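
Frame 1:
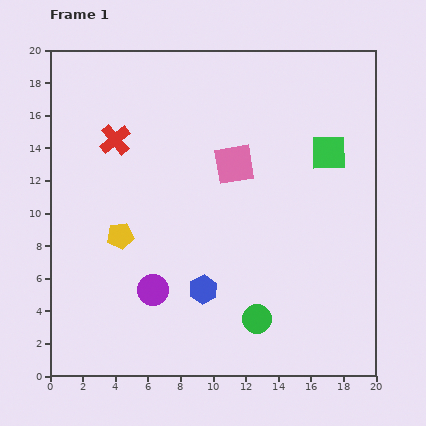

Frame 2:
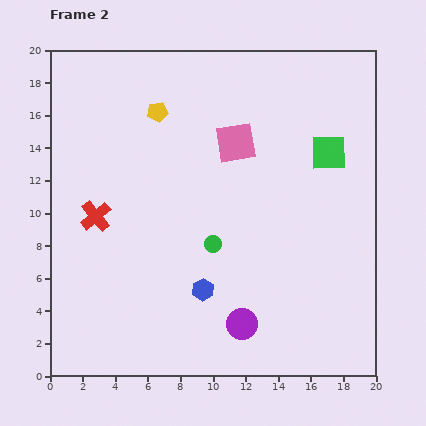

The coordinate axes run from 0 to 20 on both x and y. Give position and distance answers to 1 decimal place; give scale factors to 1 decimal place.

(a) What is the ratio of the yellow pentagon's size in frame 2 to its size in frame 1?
0.8×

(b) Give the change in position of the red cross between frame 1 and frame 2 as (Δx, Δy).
(-1.2, -4.7)

The red cross was at (4.0, 14.5) in frame 1 and (2.8, 9.8) in frame 2.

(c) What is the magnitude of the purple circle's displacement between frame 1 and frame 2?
5.9

The purple circle moved from (6.3, 5.3) to (11.8, 3.2), a distance of √(5.5² + 2.1²) ≈ 5.9.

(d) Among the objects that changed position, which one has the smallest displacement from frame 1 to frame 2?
the pink square

(moved 1.3)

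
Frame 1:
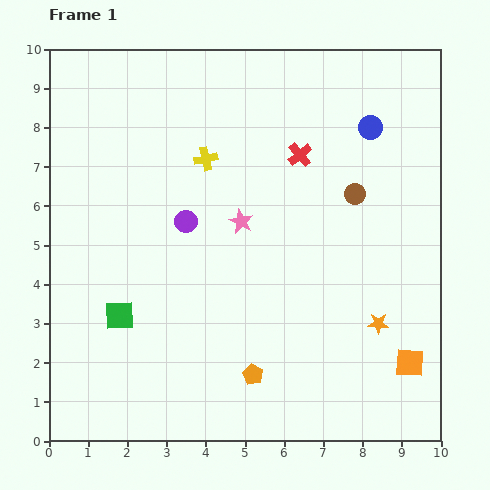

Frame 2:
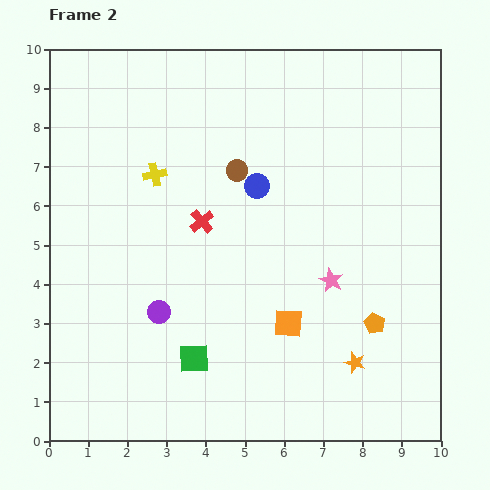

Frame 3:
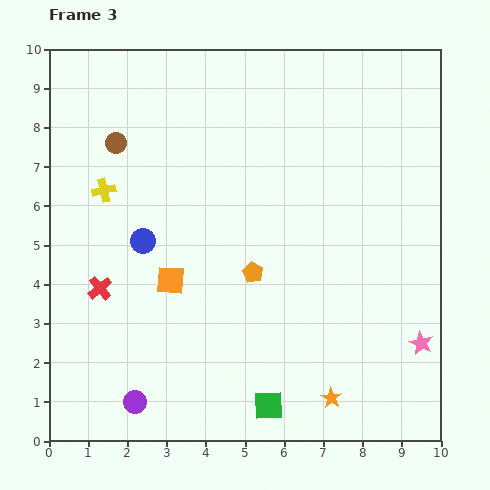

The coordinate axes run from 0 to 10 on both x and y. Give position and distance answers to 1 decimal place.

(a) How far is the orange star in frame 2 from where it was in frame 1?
1.2

The orange star moved from (8.4, 3.0) to (7.8, 2.0), a distance of √(0.6² + 1.0²) ≈ 1.2.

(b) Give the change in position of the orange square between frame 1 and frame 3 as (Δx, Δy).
(-6.1, 2.1)

The orange square was at (9.2, 2.0) in frame 1 and (3.1, 4.1) in frame 3.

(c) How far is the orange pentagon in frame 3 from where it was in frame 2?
3.4

The orange pentagon moved from (8.3, 3.0) to (5.2, 4.3), a distance of √(3.1² + 1.3²) ≈ 3.4.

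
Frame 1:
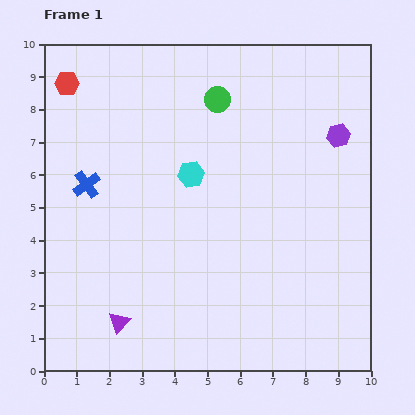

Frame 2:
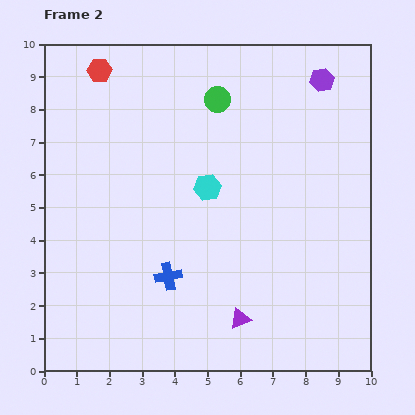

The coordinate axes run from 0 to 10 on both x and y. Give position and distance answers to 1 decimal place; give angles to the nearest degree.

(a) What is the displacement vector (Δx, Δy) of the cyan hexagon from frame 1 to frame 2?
(0.5, -0.4)

The cyan hexagon was at (4.5, 6.0) in frame 1 and (5.0, 5.6) in frame 2.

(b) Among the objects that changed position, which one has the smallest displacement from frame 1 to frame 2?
the cyan hexagon

(moved 0.6)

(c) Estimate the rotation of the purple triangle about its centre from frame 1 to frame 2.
26° clockwise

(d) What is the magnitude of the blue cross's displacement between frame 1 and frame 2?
3.8

The blue cross moved from (1.3, 5.7) to (3.8, 2.9), a distance of √(2.5² + 2.8²) ≈ 3.8.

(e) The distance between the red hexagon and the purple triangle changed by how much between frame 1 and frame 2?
+1.2

Distance in frame 1: 7.5. Distance in frame 2: 8.7.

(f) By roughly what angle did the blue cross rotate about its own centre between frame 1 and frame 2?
26° clockwise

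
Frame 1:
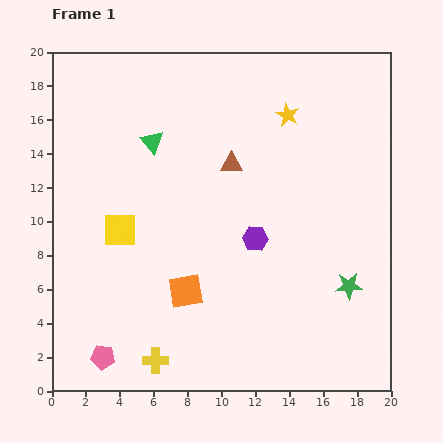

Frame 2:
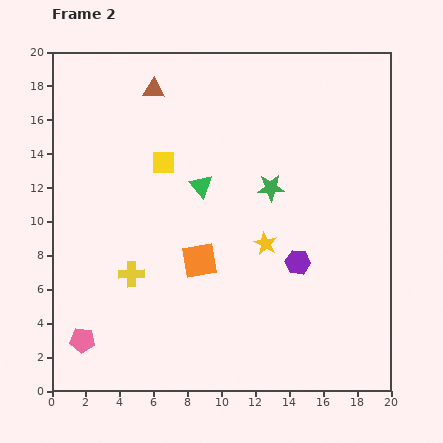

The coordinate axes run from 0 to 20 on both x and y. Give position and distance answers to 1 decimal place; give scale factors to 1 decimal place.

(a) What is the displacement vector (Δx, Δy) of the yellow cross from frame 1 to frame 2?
(-1.4, 5.1)

The yellow cross was at (6.1, 1.8) in frame 1 and (4.7, 6.9) in frame 2.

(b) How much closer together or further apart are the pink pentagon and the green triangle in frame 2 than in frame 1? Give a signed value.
-1.5

Distance in frame 1: 13.0. Distance in frame 2: 11.5.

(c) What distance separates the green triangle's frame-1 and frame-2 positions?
3.9

The green triangle moved from (5.9, 14.7) to (8.8, 12.1), a distance of √(2.9² + 2.6²) ≈ 3.9.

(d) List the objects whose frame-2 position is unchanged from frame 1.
none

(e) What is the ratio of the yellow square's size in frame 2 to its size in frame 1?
0.7×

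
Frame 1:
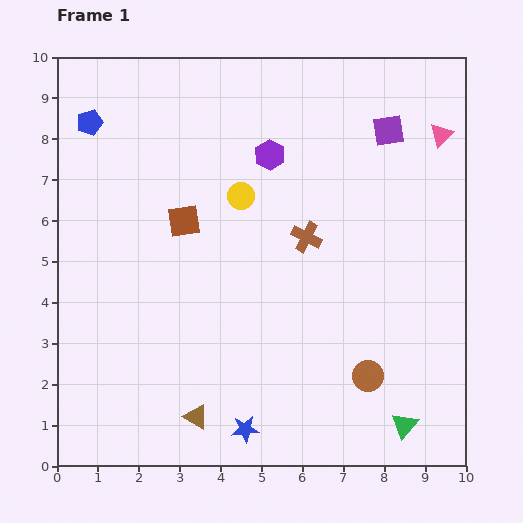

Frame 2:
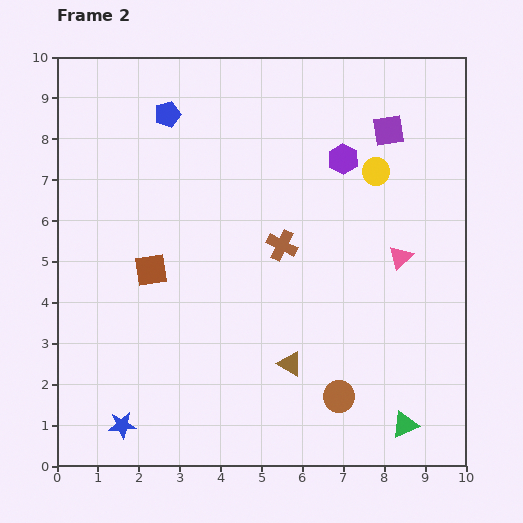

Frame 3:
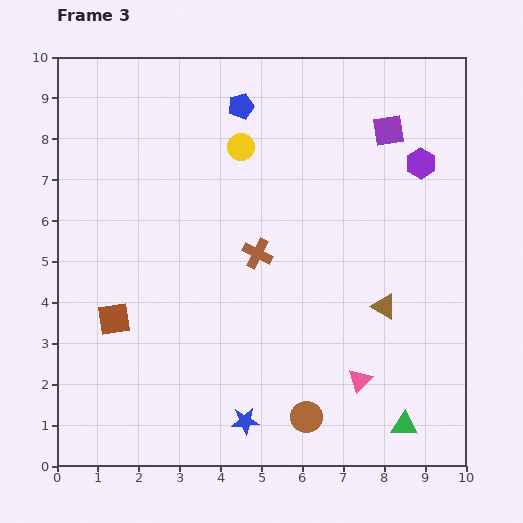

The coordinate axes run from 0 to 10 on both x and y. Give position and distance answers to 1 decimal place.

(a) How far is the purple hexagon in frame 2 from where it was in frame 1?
1.8

The purple hexagon moved from (5.2, 7.6) to (7.0, 7.5), a distance of √(1.8² + 0.1²) ≈ 1.8.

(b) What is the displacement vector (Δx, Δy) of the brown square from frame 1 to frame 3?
(-1.7, -2.4)

The brown square was at (3.1, 6.0) in frame 1 and (1.4, 3.6) in frame 3.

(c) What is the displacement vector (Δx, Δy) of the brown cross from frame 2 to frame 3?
(-0.6, -0.2)

The brown cross was at (5.5, 5.4) in frame 2 and (4.9, 5.2) in frame 3.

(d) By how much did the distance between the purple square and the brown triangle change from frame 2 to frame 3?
-1.9

Distance in frame 2: 6.2. Distance in frame 3: 4.3.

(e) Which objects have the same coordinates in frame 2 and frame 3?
the purple square, the green triangle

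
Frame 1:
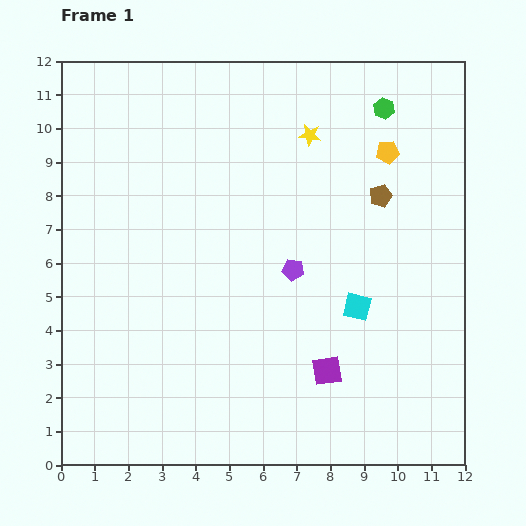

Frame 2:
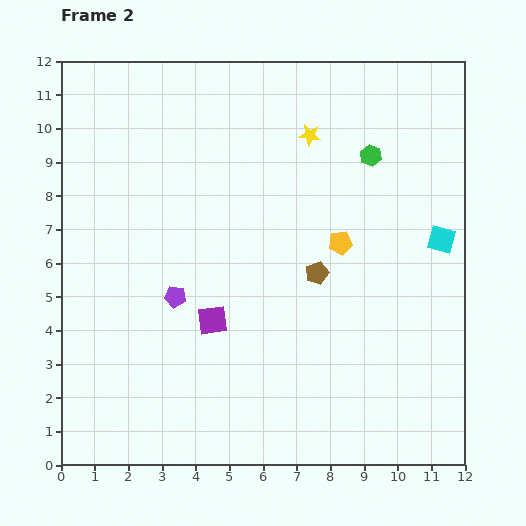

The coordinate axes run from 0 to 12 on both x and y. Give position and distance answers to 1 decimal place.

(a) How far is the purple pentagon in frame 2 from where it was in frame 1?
3.6

The purple pentagon moved from (6.9, 5.8) to (3.4, 5.0), a distance of √(3.5² + 0.8²) ≈ 3.6.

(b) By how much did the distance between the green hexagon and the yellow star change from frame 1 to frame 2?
-0.4

Distance in frame 1: 2.3. Distance in frame 2: 1.9.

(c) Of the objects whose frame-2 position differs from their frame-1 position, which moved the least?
the green hexagon

(moved 1.5)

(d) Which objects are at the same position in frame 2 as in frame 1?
the yellow star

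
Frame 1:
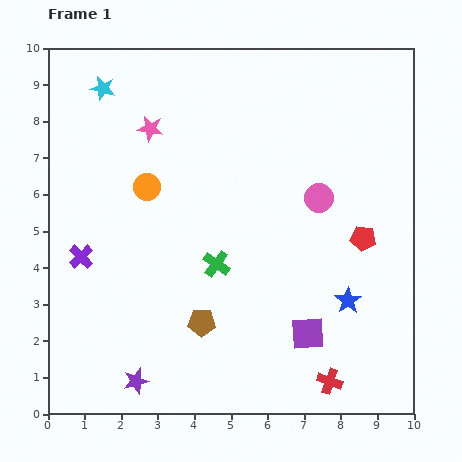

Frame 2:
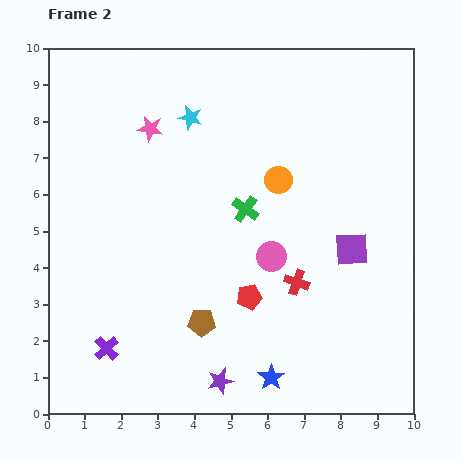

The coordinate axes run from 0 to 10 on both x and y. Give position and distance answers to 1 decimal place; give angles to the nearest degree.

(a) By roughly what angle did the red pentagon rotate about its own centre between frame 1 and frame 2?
20° counter-clockwise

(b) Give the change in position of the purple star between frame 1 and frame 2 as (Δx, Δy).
(2.3, 0.0)

The purple star was at (2.4, 0.9) in frame 1 and (4.7, 0.9) in frame 2.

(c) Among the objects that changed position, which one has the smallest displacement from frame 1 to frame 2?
the green cross

(moved 1.7)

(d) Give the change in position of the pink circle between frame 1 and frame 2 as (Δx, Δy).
(-1.3, -1.6)

The pink circle was at (7.4, 5.9) in frame 1 and (6.1, 4.3) in frame 2.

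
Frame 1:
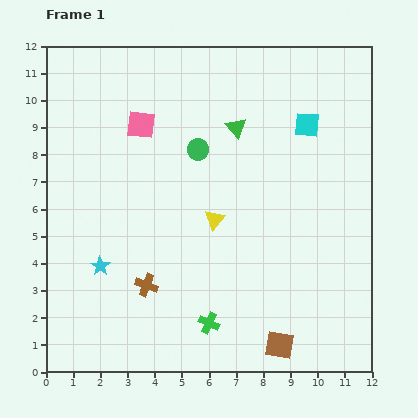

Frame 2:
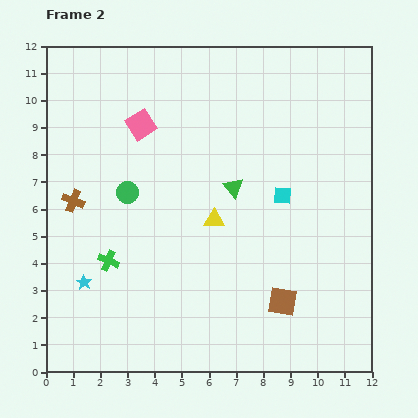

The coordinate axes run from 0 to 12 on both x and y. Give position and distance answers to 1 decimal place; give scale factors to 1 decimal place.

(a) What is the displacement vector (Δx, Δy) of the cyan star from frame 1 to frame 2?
(-0.6, -0.6)

The cyan star was at (2.0, 3.9) in frame 1 and (1.4, 3.3) in frame 2.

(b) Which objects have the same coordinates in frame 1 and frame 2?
the pink square, the yellow triangle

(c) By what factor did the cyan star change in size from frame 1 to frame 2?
0.8×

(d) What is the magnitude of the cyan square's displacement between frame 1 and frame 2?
2.8

The cyan square moved from (9.6, 9.1) to (8.7, 6.5), a distance of √(0.9² + 2.6²) ≈ 2.8.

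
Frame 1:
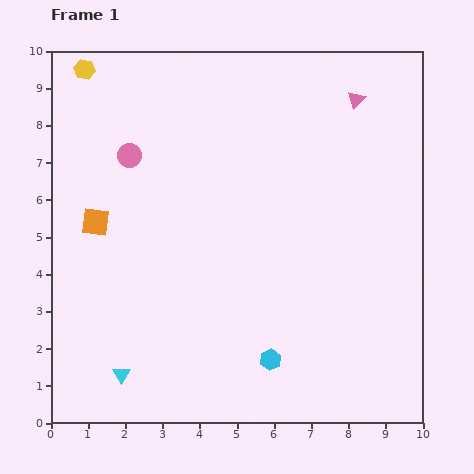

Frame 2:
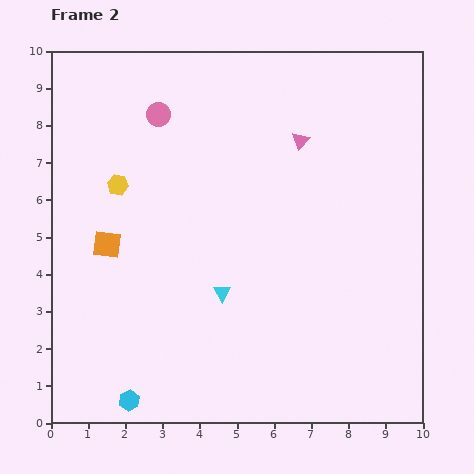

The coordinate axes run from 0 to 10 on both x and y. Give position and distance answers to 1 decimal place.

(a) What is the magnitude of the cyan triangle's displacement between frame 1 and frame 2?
3.5

The cyan triangle moved from (1.9, 1.3) to (4.6, 3.5), a distance of √(2.7² + 2.2²) ≈ 3.5.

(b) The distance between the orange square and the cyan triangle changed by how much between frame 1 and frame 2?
-0.8

Distance in frame 1: 4.2. Distance in frame 2: 3.4.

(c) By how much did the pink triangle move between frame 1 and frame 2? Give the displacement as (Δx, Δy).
(-1.5, -1.1)

The pink triangle was at (8.2, 8.7) in frame 1 and (6.7, 7.6) in frame 2.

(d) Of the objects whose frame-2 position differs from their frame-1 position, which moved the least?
the orange square

(moved 0.7)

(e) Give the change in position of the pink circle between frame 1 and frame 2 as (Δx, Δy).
(0.8, 1.1)

The pink circle was at (2.1, 7.2) in frame 1 and (2.9, 8.3) in frame 2.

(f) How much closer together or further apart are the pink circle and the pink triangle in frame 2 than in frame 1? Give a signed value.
-2.4

Distance in frame 1: 6.3. Distance in frame 2: 3.9.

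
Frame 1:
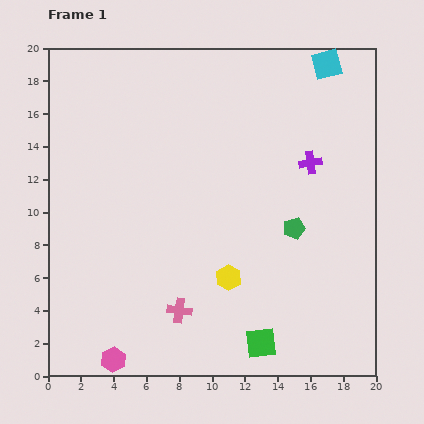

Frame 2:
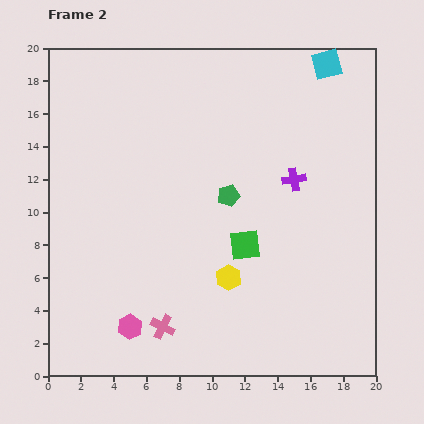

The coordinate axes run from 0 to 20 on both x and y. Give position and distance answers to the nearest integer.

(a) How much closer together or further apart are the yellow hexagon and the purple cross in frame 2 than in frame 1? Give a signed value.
-2

Distance in frame 1: 9. Distance in frame 2: 7.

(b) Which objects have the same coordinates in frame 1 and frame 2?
the cyan square, the yellow hexagon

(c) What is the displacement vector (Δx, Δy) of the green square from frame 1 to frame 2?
(-1, 6)

The green square was at (13, 2) in frame 1 and (12, 8) in frame 2.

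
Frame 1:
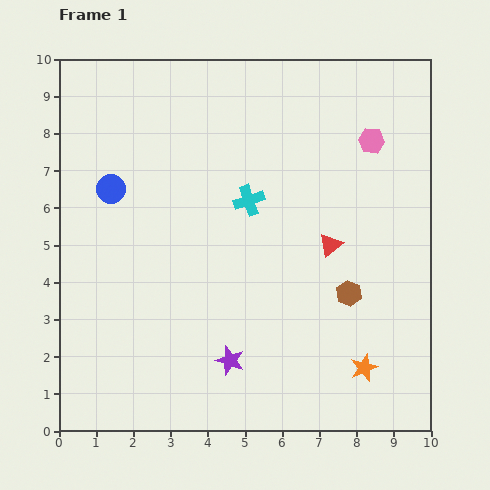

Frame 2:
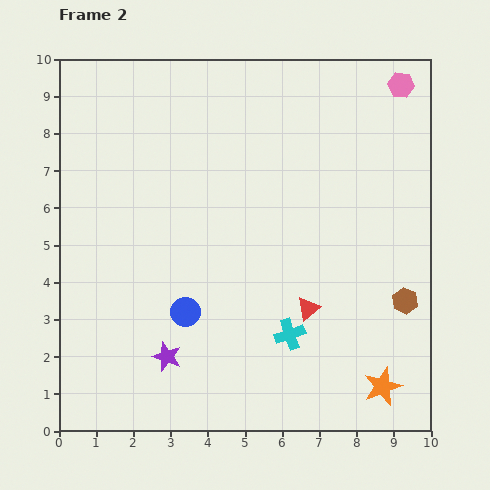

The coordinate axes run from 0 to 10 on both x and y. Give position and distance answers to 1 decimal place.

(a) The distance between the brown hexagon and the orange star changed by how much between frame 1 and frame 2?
+0.4

Distance in frame 1: 2.0. Distance in frame 2: 2.4.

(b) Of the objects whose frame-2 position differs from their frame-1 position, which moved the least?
the orange star

(moved 0.7)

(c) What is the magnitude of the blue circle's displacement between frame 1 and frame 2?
3.9

The blue circle moved from (1.4, 6.5) to (3.4, 3.2), a distance of √(2.0² + 3.3²) ≈ 3.9.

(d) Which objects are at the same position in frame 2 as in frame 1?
none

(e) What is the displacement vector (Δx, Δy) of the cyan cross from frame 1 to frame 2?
(1.1, -3.6)

The cyan cross was at (5.1, 6.2) in frame 1 and (6.2, 2.6) in frame 2.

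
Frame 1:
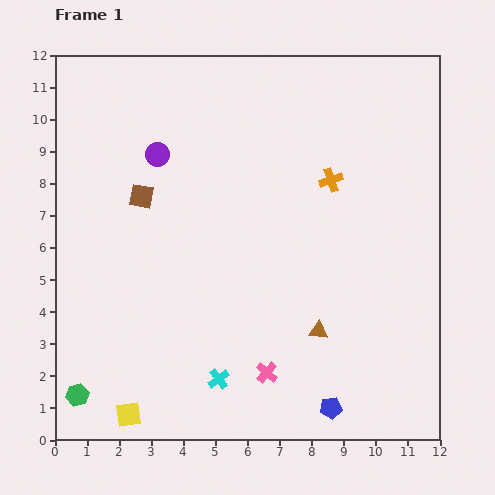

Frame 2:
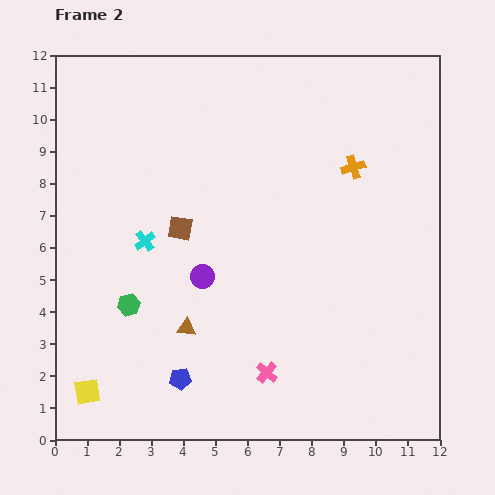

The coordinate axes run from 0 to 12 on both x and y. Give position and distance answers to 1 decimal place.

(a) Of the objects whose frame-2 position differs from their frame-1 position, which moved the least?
the orange cross

(moved 0.8)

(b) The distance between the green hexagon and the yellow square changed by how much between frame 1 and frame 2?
+1.3

Distance in frame 1: 1.7. Distance in frame 2: 3.0.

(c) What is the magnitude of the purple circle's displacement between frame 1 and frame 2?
4.0

The purple circle moved from (3.2, 8.9) to (4.6, 5.1), a distance of √(1.4² + 3.8²) ≈ 4.0.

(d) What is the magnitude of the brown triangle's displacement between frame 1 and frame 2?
4.1

The brown triangle moved from (8.2, 3.4) to (4.1, 3.5), a distance of √(4.1² + 0.1²) ≈ 4.1.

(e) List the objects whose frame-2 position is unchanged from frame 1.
the pink cross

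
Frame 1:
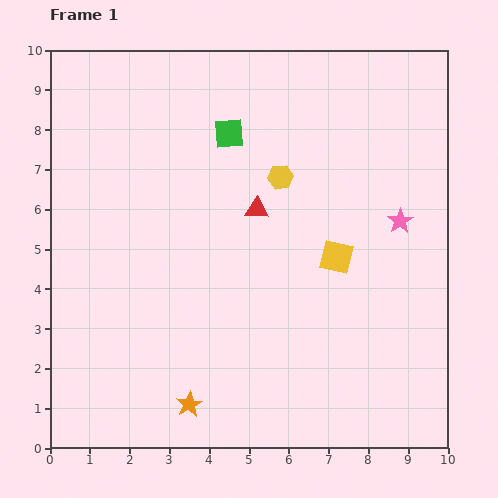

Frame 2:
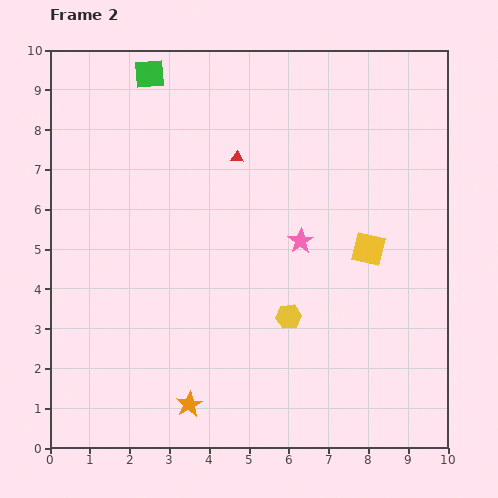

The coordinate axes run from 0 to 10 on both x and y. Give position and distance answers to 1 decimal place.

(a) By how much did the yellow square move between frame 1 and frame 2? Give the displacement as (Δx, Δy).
(0.8, 0.2)

The yellow square was at (7.2, 4.8) in frame 1 and (8.0, 5.0) in frame 2.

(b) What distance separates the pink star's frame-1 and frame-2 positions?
2.5

The pink star moved from (8.8, 5.7) to (6.3, 5.2), a distance of √(2.5² + 0.5²) ≈ 2.5.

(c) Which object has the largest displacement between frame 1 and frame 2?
the yellow hexagon

(moved 3.5; next 2.5)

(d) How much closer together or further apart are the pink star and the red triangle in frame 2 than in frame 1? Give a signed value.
-1.0

Distance in frame 1: 3.6. Distance in frame 2: 2.6.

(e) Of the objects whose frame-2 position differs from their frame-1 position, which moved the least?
the yellow square

(moved 0.8)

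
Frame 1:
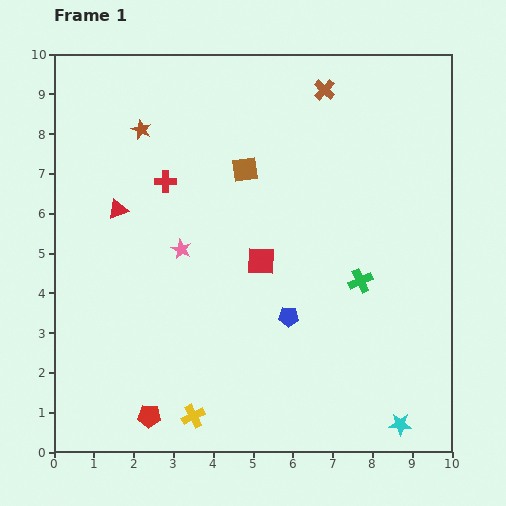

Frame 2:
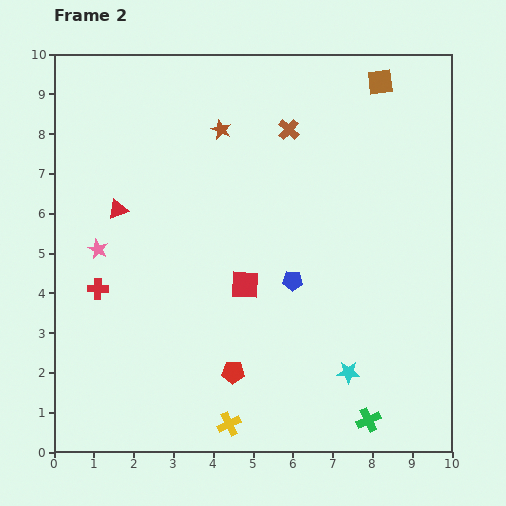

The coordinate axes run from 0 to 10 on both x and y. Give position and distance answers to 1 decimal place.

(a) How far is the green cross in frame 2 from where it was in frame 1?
3.5

The green cross moved from (7.7, 4.3) to (7.9, 0.8), a distance of √(0.2² + 3.5²) ≈ 3.5.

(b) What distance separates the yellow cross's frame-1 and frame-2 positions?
0.9

The yellow cross moved from (3.5, 0.9) to (4.4, 0.7), a distance of √(0.9² + 0.2²) ≈ 0.9.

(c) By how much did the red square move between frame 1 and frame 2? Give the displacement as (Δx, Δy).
(-0.4, -0.6)

The red square was at (5.2, 4.8) in frame 1 and (4.8, 4.2) in frame 2.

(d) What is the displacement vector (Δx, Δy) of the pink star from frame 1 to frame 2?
(-2.1, 0.0)

The pink star was at (3.2, 5.1) in frame 1 and (1.1, 5.1) in frame 2.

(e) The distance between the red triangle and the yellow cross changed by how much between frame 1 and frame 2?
+0.6

Distance in frame 1: 5.5. Distance in frame 2: 6.1.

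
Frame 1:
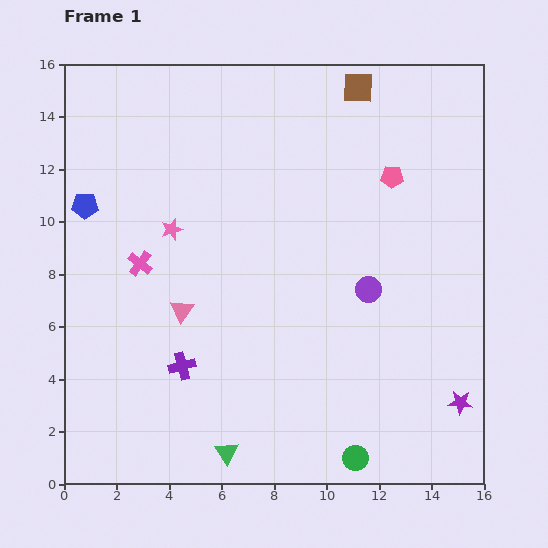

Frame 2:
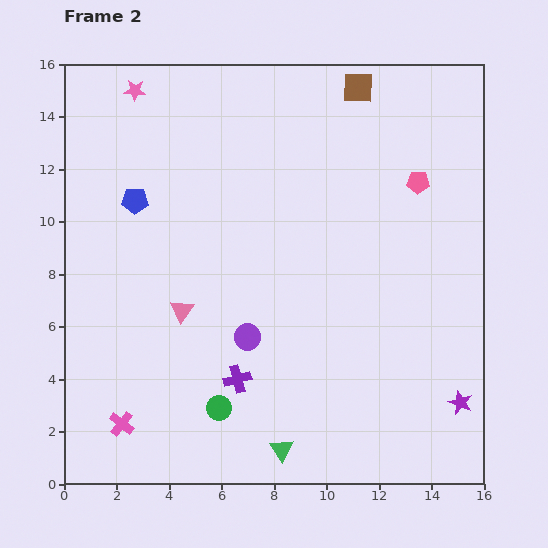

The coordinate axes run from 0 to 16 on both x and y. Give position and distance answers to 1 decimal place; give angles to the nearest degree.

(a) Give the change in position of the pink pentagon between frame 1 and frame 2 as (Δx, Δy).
(1.0, -0.2)

The pink pentagon was at (12.5, 11.7) in frame 1 and (13.5, 11.5) in frame 2.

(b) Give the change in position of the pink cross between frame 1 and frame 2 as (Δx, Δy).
(-0.7, -6.1)

The pink cross was at (2.9, 8.4) in frame 1 and (2.2, 2.3) in frame 2.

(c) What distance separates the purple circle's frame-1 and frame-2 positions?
4.9

The purple circle moved from (11.6, 7.4) to (7.0, 5.6), a distance of √(4.6² + 1.8²) ≈ 4.9.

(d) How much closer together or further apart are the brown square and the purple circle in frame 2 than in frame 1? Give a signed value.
+2.7

Distance in frame 1: 7.7. Distance in frame 2: 10.4.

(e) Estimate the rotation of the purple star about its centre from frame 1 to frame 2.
16° clockwise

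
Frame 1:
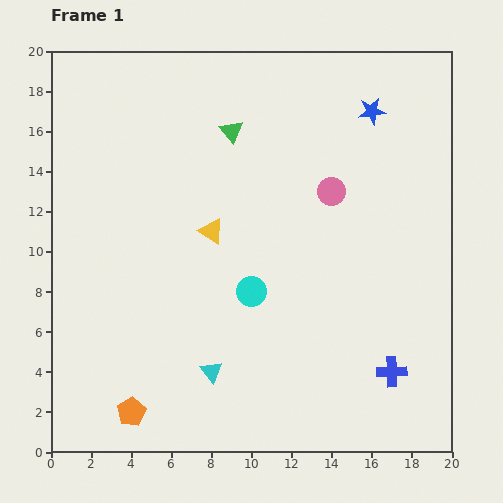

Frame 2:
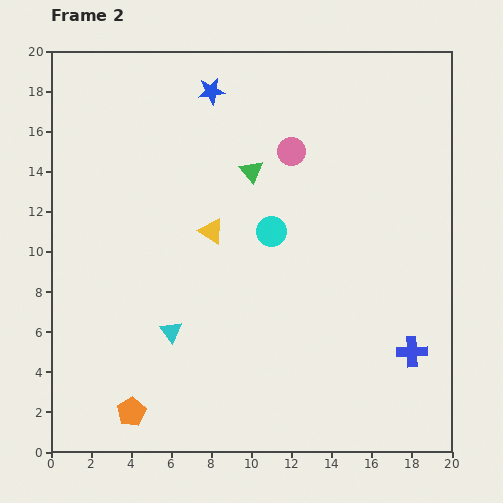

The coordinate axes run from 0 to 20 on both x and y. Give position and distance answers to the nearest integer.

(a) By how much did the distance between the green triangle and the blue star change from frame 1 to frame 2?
-3

Distance in frame 1: 7. Distance in frame 2: 4.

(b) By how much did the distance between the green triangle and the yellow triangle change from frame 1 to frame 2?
-1

Distance in frame 1: 5. Distance in frame 2: 4.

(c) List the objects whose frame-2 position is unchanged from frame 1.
the orange pentagon, the yellow triangle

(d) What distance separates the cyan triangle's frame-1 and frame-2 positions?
3

The cyan triangle moved from (8, 4) to (6, 6), a distance of √(2² + 2²) ≈ 3.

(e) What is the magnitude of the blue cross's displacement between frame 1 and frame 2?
1

The blue cross moved from (17, 4) to (18, 5), a distance of √(1² + 1²) ≈ 1.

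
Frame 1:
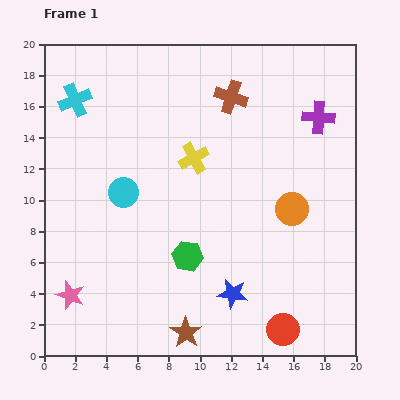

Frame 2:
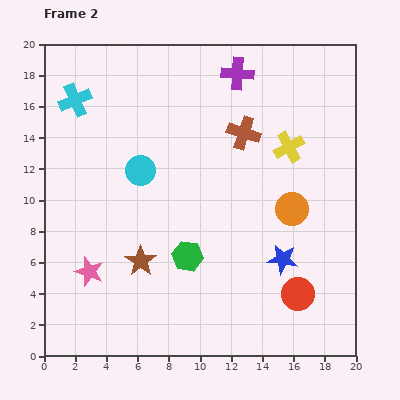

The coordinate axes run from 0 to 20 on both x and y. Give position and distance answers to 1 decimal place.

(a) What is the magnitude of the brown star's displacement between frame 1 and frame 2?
5.4

The brown star moved from (9.1, 1.5) to (6.2, 6.1), a distance of √(2.9² + 4.6²) ≈ 5.4.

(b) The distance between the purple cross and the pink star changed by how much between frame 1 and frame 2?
-3.7

Distance in frame 1: 19.6. Distance in frame 2: 15.9.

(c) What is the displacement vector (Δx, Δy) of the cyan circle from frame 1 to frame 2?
(1.1, 1.4)

The cyan circle was at (5.1, 10.5) in frame 1 and (6.2, 11.9) in frame 2.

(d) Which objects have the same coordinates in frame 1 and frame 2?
the orange circle, the cyan cross, the green hexagon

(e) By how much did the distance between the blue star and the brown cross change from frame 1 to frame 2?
-4.1

Distance in frame 1: 12.6. Distance in frame 2: 8.5.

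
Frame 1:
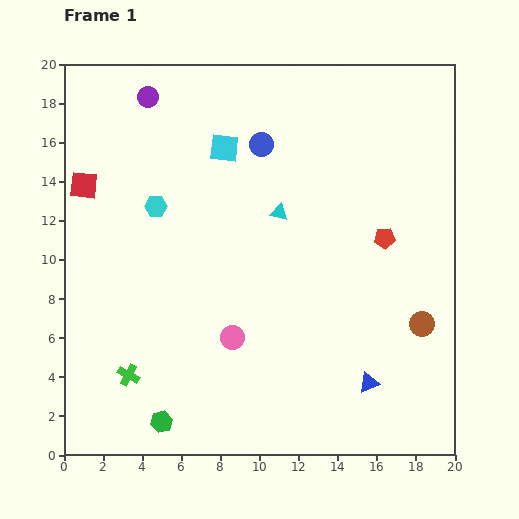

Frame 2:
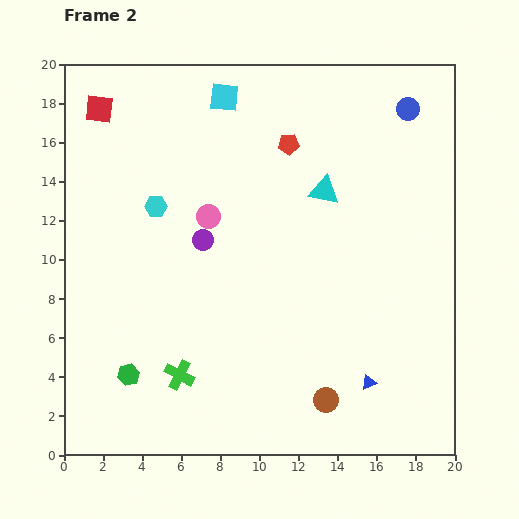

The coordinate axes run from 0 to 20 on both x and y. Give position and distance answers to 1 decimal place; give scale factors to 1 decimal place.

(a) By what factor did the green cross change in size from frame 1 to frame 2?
1.4×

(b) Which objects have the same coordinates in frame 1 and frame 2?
the blue triangle, the cyan hexagon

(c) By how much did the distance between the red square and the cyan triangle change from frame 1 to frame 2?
+2.1

Distance in frame 1: 10.1. Distance in frame 2: 12.2.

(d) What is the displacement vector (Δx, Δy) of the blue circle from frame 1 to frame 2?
(7.5, 1.8)

The blue circle was at (10.1, 15.9) in frame 1 and (17.6, 17.7) in frame 2.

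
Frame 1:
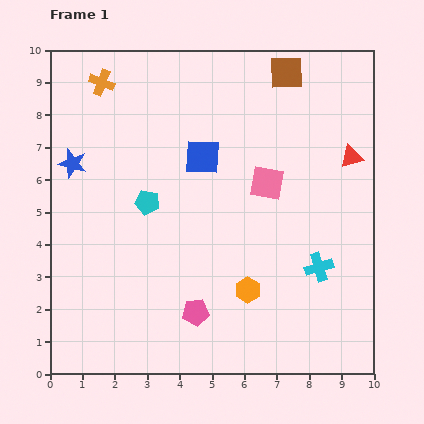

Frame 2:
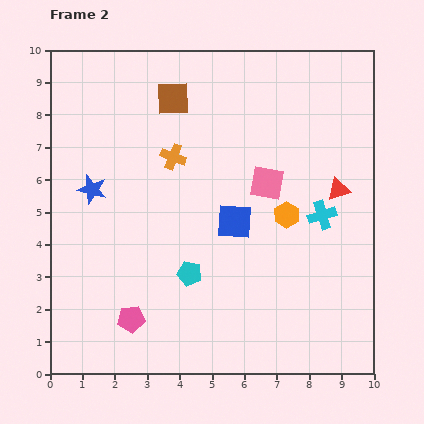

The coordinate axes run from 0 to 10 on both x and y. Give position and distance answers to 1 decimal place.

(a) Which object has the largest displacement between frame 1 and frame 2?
the brown square

(moved 3.6; next 3.2)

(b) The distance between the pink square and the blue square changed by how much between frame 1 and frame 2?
-0.6

Distance in frame 1: 2.2. Distance in frame 2: 1.6.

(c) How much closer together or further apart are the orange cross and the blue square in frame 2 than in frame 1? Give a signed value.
-1.1

Distance in frame 1: 3.9. Distance in frame 2: 2.8.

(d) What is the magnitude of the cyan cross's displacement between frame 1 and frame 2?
1.6

The cyan cross moved from (8.3, 3.3) to (8.4, 4.9), a distance of √(0.1² + 1.6²) ≈ 1.6.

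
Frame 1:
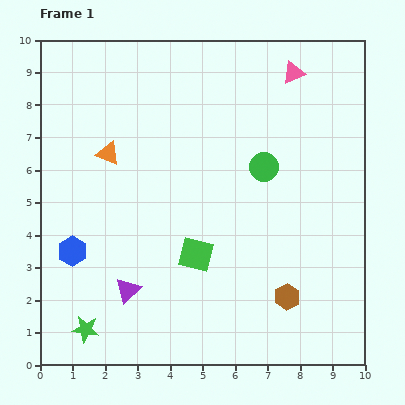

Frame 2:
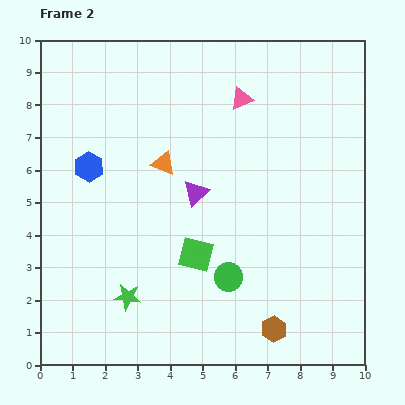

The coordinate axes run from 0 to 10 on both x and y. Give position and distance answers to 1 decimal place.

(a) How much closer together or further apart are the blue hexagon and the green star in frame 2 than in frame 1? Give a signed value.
+1.8

Distance in frame 1: 2.4. Distance in frame 2: 4.2.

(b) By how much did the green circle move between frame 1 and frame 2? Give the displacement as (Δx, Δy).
(-1.1, -3.4)

The green circle was at (6.9, 6.1) in frame 1 and (5.8, 2.7) in frame 2.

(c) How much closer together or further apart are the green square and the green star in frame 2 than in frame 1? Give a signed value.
-1.6

Distance in frame 1: 4.1. Distance in frame 2: 2.5.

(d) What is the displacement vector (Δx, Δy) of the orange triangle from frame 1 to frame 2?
(1.7, -0.3)

The orange triangle was at (2.1, 6.5) in frame 1 and (3.8, 6.2) in frame 2.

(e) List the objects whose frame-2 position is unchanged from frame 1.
the green square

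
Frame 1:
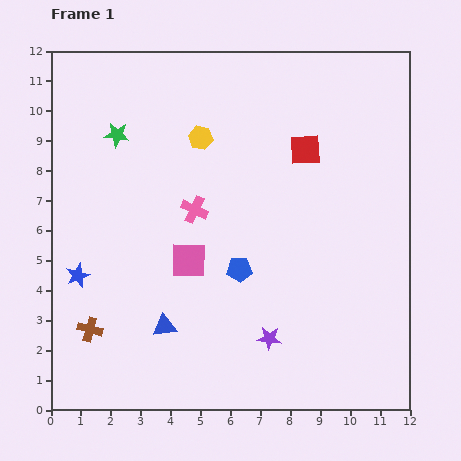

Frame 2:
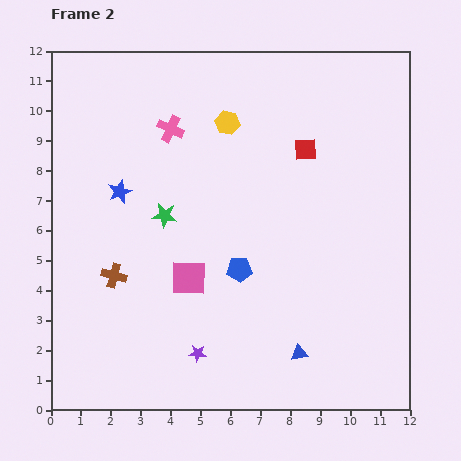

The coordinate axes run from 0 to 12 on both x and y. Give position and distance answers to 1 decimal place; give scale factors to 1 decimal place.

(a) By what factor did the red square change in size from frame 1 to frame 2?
0.7×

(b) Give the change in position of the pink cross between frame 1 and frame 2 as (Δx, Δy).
(-0.8, 2.7)

The pink cross was at (4.8, 6.7) in frame 1 and (4.0, 9.4) in frame 2.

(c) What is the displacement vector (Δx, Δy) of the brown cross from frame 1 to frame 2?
(0.8, 1.8)

The brown cross was at (1.3, 2.7) in frame 1 and (2.1, 4.5) in frame 2.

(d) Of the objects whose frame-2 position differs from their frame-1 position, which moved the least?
the pink square

(moved 0.6)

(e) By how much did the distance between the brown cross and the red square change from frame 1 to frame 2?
-1.7

Distance in frame 1: 9.4. Distance in frame 2: 7.7.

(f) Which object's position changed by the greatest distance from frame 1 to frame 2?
the blue triangle

(moved 4.6; next 3.1)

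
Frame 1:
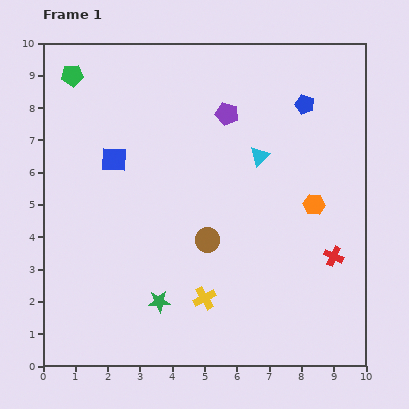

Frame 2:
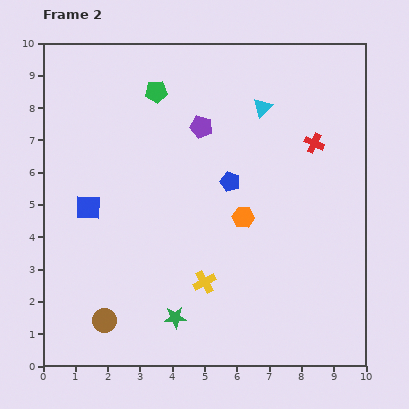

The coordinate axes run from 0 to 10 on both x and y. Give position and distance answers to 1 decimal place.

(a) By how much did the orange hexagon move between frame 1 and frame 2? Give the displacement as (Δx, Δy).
(-2.2, -0.4)

The orange hexagon was at (8.4, 5.0) in frame 1 and (6.2, 4.6) in frame 2.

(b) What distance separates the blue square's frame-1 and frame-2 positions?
1.7

The blue square moved from (2.2, 6.4) to (1.4, 4.9), a distance of √(0.8² + 1.5²) ≈ 1.7.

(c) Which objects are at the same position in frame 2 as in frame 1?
none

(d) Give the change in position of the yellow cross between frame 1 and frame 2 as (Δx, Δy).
(0.0, 0.5)

The yellow cross was at (5.0, 2.1) in frame 1 and (5.0, 2.6) in frame 2.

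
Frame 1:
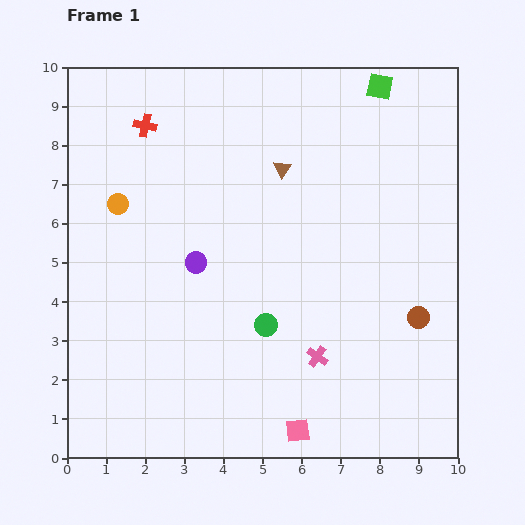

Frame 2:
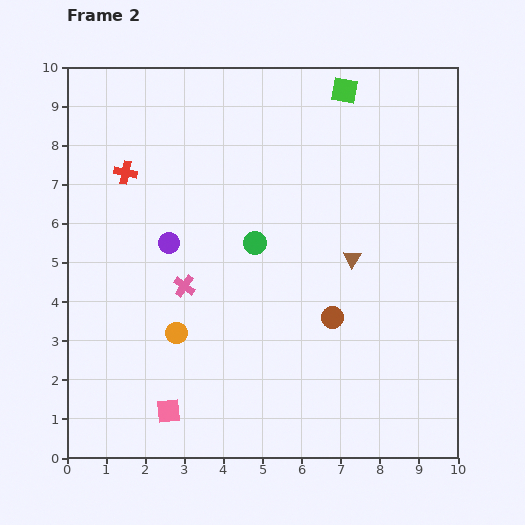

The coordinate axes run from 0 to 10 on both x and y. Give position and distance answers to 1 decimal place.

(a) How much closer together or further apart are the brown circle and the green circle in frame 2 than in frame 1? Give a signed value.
-1.1

Distance in frame 1: 3.9. Distance in frame 2: 2.8.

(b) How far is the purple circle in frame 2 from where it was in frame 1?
0.9

The purple circle moved from (3.3, 5.0) to (2.6, 5.5), a distance of √(0.7² + 0.5²) ≈ 0.9.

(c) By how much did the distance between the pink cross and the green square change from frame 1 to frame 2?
-0.6

Distance in frame 1: 7.1. Distance in frame 2: 6.5.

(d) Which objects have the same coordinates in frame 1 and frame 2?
none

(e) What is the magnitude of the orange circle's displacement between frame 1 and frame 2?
3.6

The orange circle moved from (1.3, 6.5) to (2.8, 3.2), a distance of √(1.5² + 3.3²) ≈ 3.6.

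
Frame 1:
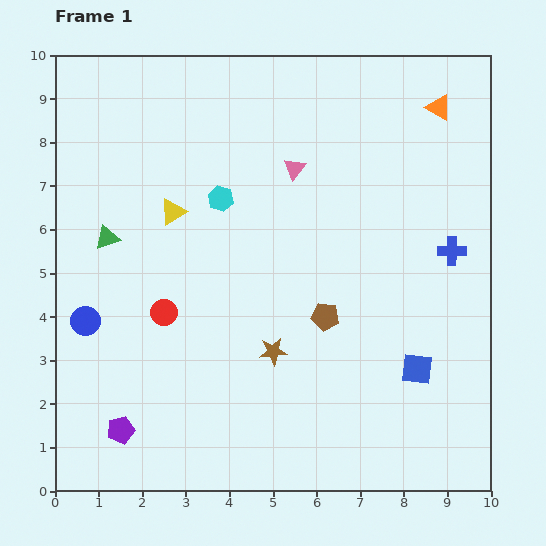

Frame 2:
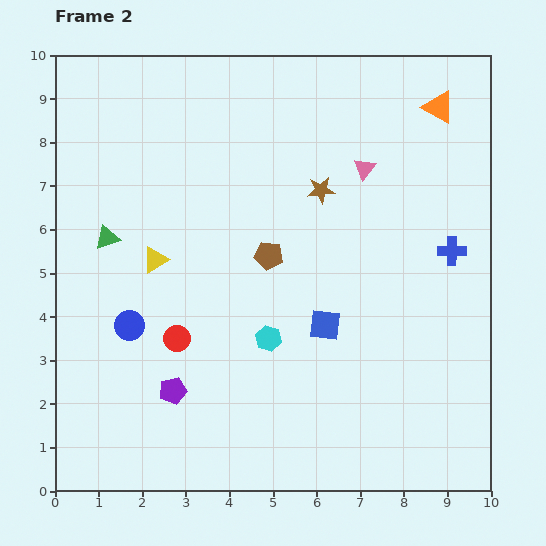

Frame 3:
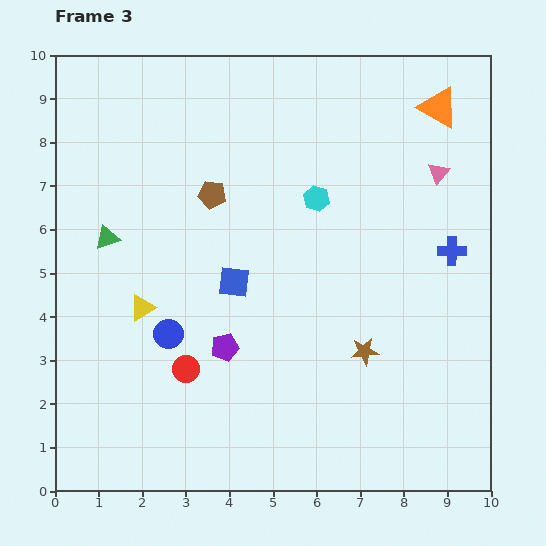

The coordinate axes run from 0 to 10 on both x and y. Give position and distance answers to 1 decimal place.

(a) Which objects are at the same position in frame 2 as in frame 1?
the blue cross, the orange triangle, the green triangle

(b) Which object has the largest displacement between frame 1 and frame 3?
the blue square

(moved 4.7; next 3.8)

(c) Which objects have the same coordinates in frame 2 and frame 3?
the blue cross, the orange triangle, the green triangle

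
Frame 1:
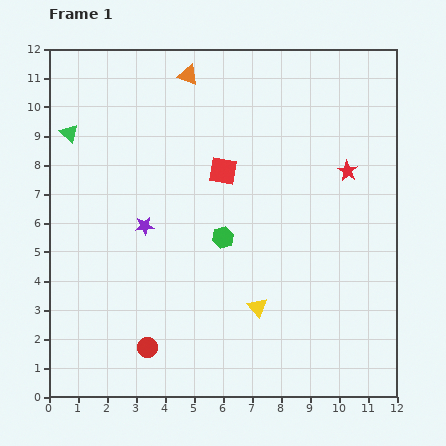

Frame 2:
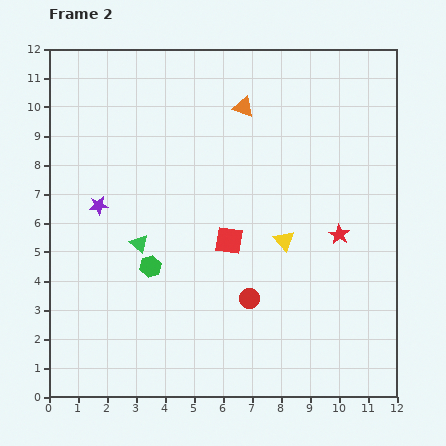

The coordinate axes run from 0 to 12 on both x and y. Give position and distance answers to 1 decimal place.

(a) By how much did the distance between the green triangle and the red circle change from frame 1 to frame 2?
-3.7

Distance in frame 1: 7.9. Distance in frame 2: 4.2.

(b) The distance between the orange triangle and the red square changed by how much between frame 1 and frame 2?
+1.1

Distance in frame 1: 3.5. Distance in frame 2: 4.6.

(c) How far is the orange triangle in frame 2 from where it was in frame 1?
2.2

The orange triangle moved from (4.8, 11.1) to (6.7, 10.0), a distance of √(1.9² + 1.1²) ≈ 2.2.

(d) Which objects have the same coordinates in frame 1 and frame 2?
none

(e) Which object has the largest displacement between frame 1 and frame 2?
the green triangle

(moved 4.5; next 3.9)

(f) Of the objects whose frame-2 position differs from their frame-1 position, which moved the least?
the purple star

(moved 1.7)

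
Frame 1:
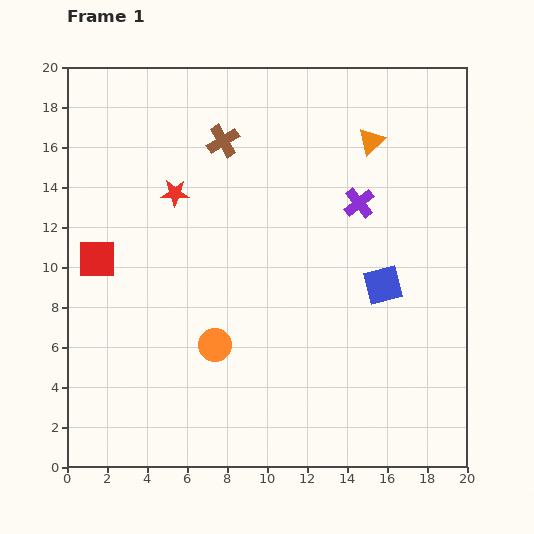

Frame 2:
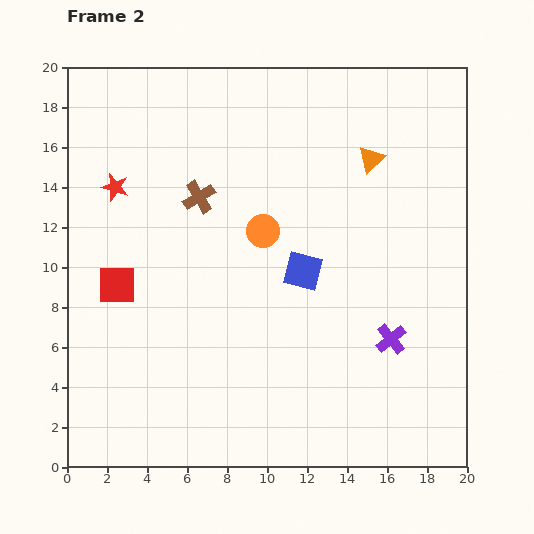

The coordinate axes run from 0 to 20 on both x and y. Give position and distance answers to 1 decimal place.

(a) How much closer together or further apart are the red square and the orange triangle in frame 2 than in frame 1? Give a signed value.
-0.7

Distance in frame 1: 14.9. Distance in frame 2: 14.2.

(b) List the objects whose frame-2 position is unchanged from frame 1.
none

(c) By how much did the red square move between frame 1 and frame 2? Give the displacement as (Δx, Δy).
(1.0, -1.3)

The red square was at (1.5, 10.4) in frame 1 and (2.5, 9.1) in frame 2.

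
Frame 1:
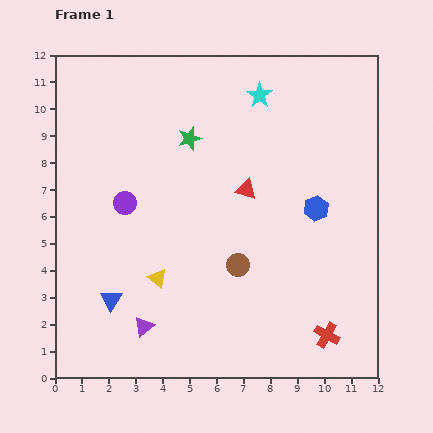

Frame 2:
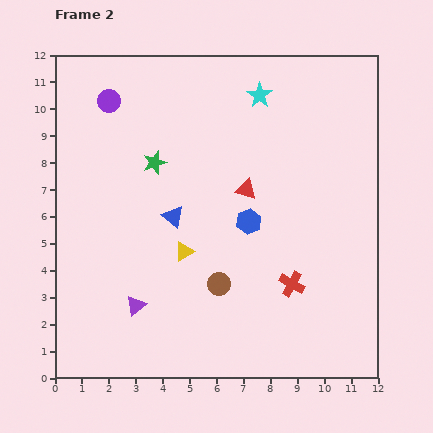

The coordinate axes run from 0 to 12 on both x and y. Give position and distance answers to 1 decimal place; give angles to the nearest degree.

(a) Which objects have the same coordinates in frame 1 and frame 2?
the red triangle, the cyan star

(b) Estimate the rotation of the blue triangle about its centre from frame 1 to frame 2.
22° counter-clockwise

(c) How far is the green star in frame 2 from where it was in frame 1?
1.6

The green star moved from (5.0, 8.9) to (3.7, 8.0), a distance of √(1.3² + 0.9²) ≈ 1.6.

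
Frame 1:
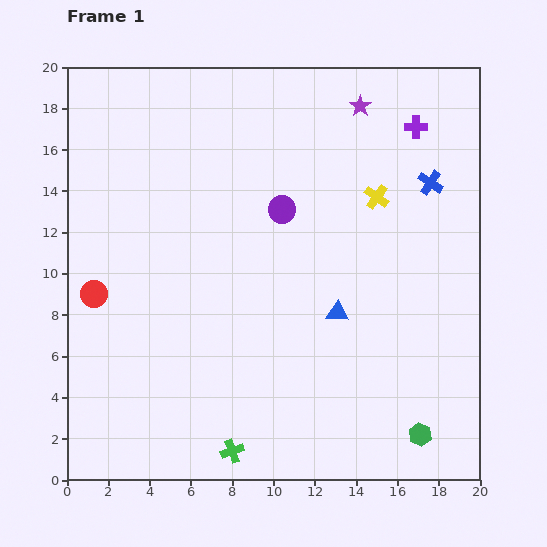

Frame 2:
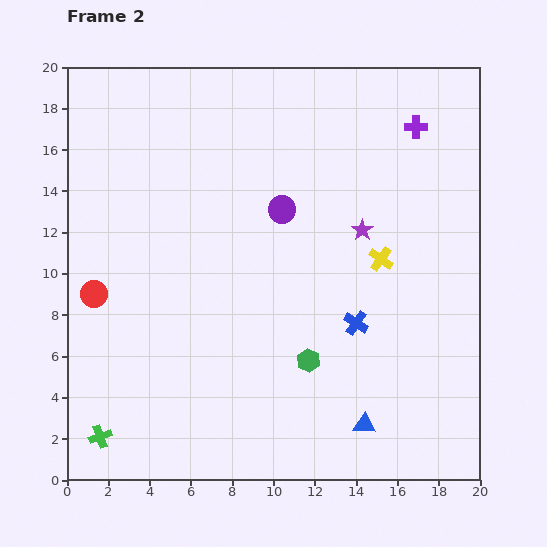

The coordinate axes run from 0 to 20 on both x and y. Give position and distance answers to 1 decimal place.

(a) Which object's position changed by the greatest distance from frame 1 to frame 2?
the blue cross

(moved 7.7; next 6.5)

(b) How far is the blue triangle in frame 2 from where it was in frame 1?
5.6

The blue triangle moved from (13.1, 8.1) to (14.4, 2.7), a distance of √(1.3² + 5.4²) ≈ 5.6.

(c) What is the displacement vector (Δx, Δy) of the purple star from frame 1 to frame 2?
(0.1, -6.0)

The purple star was at (14.2, 18.1) in frame 1 and (14.3, 12.1) in frame 2.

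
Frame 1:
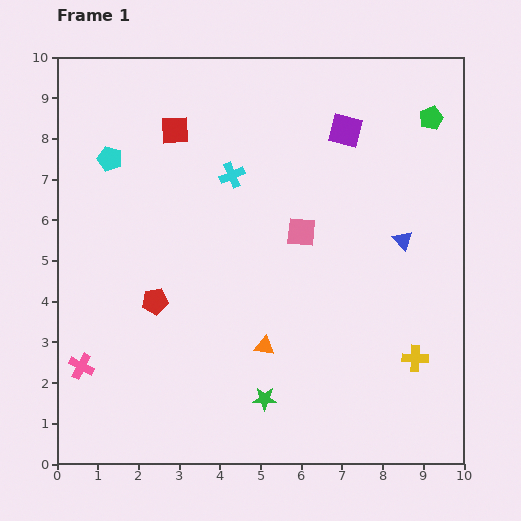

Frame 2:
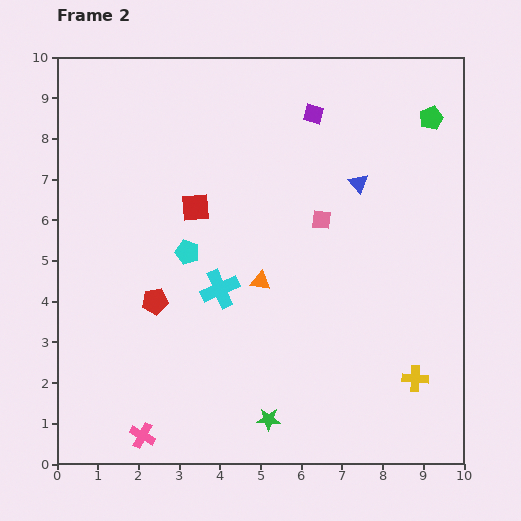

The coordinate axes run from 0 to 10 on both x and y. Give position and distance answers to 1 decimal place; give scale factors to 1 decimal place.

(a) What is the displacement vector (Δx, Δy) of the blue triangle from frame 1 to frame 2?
(-1.1, 1.4)

The blue triangle was at (8.5, 5.5) in frame 1 and (7.4, 6.9) in frame 2.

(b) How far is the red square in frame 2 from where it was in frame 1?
2.0

The red square moved from (2.9, 8.2) to (3.4, 6.3), a distance of √(0.5² + 1.9²) ≈ 2.0.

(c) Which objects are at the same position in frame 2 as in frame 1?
the green pentagon, the red pentagon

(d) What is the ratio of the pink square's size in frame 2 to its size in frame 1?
0.7×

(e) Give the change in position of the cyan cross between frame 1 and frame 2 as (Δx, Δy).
(-0.3, -2.8)

The cyan cross was at (4.3, 7.1) in frame 1 and (4.0, 4.3) in frame 2.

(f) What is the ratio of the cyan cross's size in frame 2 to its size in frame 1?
1.5×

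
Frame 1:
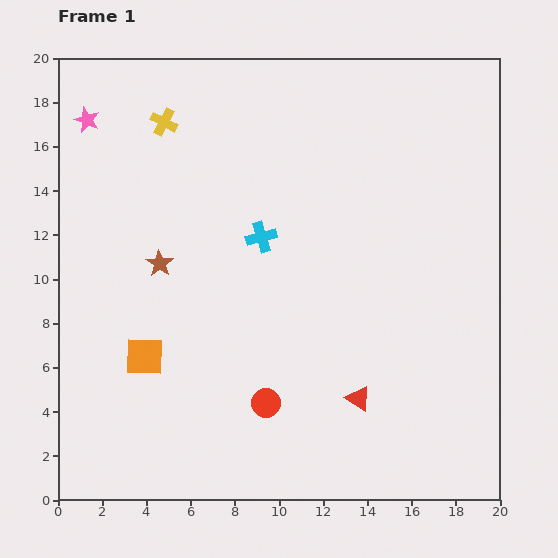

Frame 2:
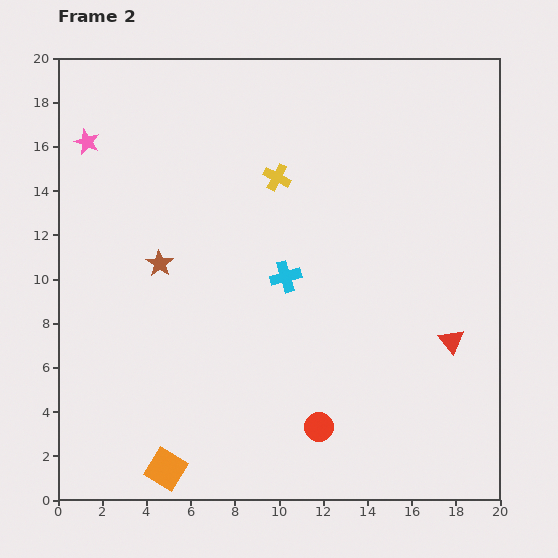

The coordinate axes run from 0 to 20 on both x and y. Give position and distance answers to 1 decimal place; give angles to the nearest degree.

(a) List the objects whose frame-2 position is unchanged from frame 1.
the brown star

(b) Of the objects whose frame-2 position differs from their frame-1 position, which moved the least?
the pink star

(moved 1.0)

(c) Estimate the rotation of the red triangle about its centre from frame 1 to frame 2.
19° clockwise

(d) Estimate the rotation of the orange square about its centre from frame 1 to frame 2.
30° clockwise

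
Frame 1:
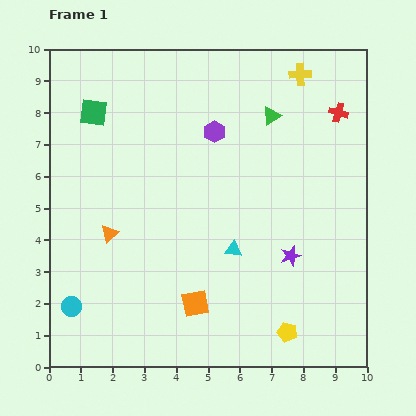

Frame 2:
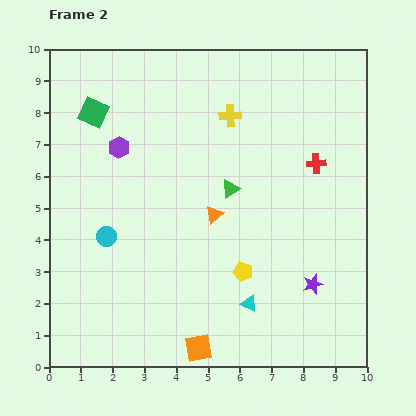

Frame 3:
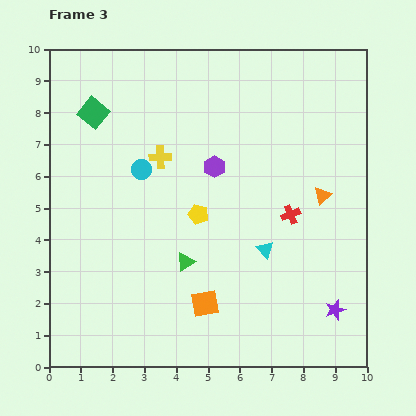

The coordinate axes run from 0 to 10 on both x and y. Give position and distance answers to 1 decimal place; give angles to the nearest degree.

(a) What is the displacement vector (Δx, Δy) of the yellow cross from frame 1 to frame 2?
(-2.2, -1.3)

The yellow cross was at (7.9, 9.2) in frame 1 and (5.7, 7.9) in frame 2.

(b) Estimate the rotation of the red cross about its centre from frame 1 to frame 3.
37° counter-clockwise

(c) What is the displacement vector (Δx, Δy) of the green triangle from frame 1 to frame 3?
(-2.7, -4.6)

The green triangle was at (7.0, 7.9) in frame 1 and (4.3, 3.3) in frame 3.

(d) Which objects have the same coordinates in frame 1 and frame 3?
the green square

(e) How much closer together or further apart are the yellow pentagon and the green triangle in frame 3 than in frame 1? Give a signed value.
-5.2

Distance in frame 1: 6.8. Distance in frame 3: 1.6.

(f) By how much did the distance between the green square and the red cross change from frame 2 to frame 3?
-0.2

Distance in frame 2: 7.2. Distance in frame 3: 7.0.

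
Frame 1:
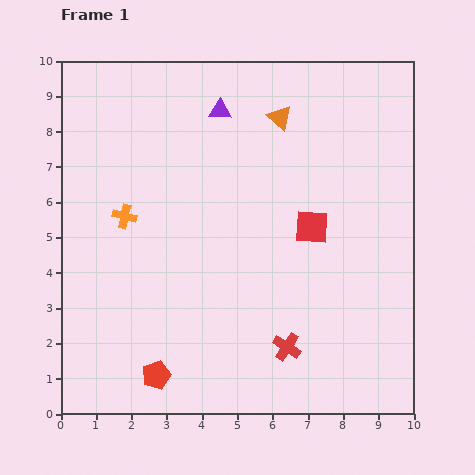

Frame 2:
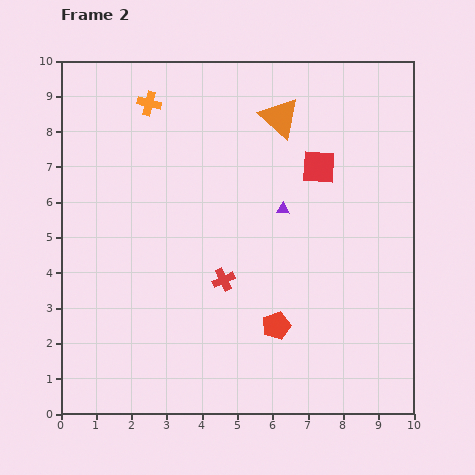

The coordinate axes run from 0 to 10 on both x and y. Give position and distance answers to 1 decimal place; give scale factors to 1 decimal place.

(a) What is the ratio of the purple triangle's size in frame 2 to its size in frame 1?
0.6×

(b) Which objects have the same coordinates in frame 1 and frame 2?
the orange triangle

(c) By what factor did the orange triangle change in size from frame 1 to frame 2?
1.7×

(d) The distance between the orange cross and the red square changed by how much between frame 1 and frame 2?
-0.2

Distance in frame 1: 5.3. Distance in frame 2: 5.1.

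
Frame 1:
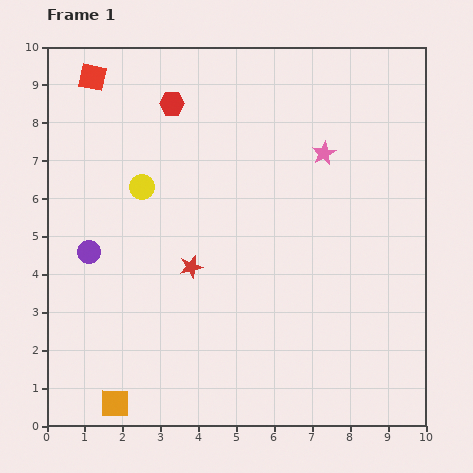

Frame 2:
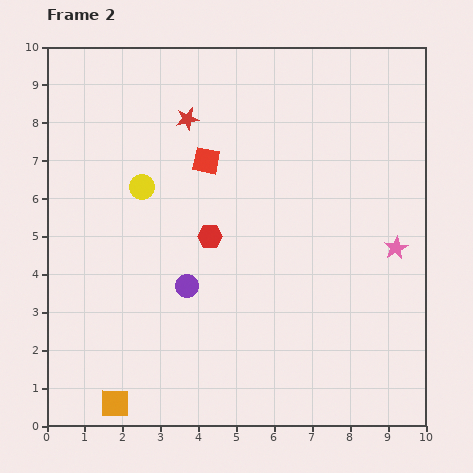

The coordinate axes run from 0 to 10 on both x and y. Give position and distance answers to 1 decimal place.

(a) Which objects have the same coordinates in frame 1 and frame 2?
the yellow circle, the orange square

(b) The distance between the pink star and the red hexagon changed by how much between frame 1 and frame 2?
+0.7

Distance in frame 1: 4.2. Distance in frame 2: 4.9.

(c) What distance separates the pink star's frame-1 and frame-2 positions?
3.1

The pink star moved from (7.3, 7.2) to (9.2, 4.7), a distance of √(1.9² + 2.5²) ≈ 3.1.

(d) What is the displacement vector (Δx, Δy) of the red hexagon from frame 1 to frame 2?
(1.0, -3.5)

The red hexagon was at (3.3, 8.5) in frame 1 and (4.3, 5.0) in frame 2.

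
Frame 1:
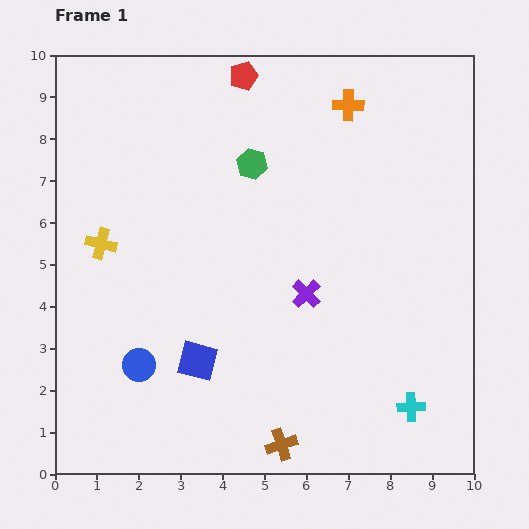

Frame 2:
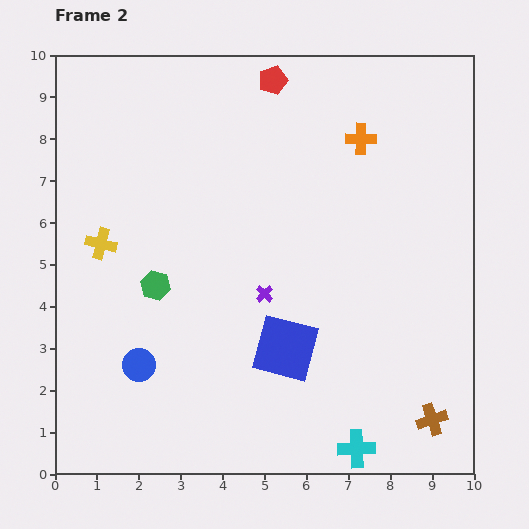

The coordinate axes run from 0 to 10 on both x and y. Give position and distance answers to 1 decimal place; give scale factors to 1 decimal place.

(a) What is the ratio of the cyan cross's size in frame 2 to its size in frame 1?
1.3×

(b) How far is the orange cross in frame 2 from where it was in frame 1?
0.9

The orange cross moved from (7.0, 8.8) to (7.3, 8.0), a distance of √(0.3² + 0.8²) ≈ 0.9.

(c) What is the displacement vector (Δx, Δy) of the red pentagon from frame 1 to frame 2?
(0.7, -0.1)

The red pentagon was at (4.5, 9.5) in frame 1 and (5.2, 9.4) in frame 2.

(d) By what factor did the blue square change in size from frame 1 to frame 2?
1.6×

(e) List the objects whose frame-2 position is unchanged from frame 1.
the yellow cross, the blue circle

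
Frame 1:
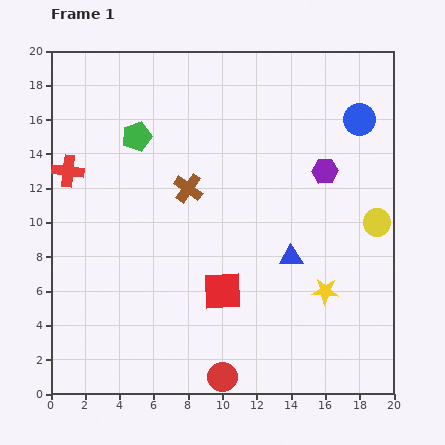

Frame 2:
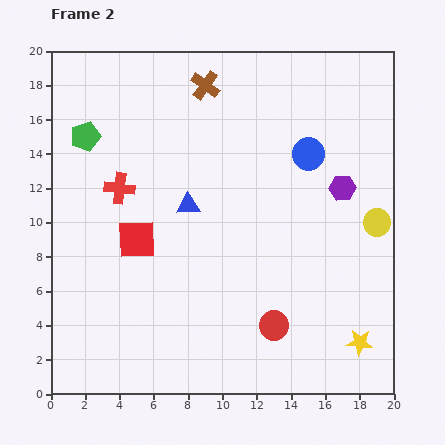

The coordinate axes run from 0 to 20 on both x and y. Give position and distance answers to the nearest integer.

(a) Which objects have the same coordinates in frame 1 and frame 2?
the yellow circle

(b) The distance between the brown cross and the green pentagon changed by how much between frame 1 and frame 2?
+4

Distance in frame 1: 4. Distance in frame 2: 8.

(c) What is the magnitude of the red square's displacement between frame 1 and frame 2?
6

The red square moved from (10, 6) to (5, 9), a distance of √(5² + 3²) ≈ 6.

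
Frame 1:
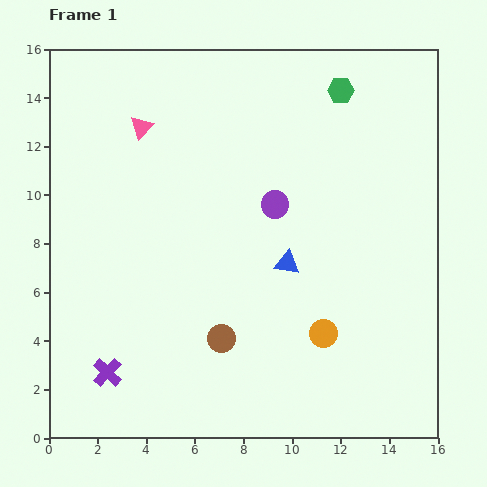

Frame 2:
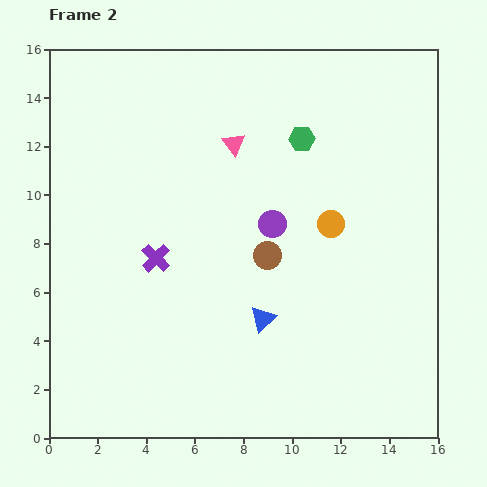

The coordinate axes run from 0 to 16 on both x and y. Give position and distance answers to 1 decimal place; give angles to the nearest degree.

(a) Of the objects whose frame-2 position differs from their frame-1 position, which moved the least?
the purple circle

(moved 0.8)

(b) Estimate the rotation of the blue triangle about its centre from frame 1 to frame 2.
51° counter-clockwise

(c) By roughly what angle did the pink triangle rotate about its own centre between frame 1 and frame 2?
20° counter-clockwise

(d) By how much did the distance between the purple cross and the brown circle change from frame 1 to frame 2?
-0.3

Distance in frame 1: 4.9. Distance in frame 2: 4.6.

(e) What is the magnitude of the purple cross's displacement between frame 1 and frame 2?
5.1

The purple cross moved from (2.4, 2.7) to (4.4, 7.4), a distance of √(2.0² + 4.7²) ≈ 5.1.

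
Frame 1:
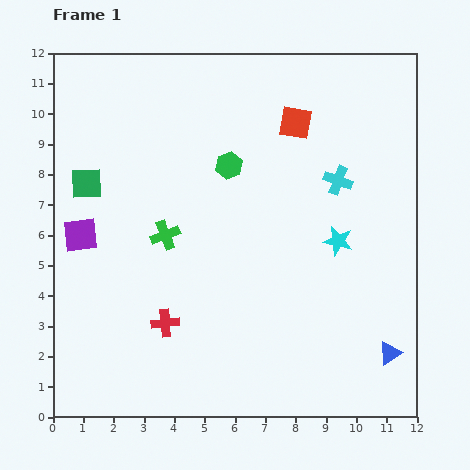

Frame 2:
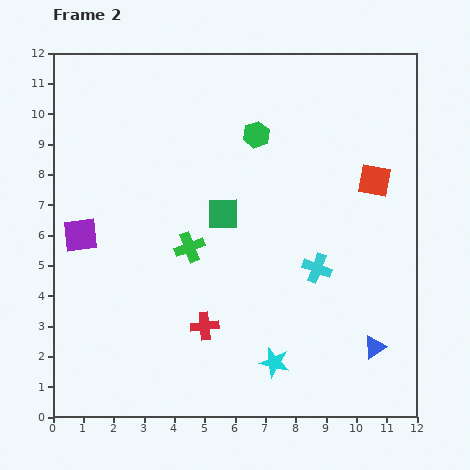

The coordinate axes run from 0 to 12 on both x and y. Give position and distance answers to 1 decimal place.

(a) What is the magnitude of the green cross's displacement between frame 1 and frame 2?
0.9

The green cross moved from (3.7, 6.0) to (4.5, 5.6), a distance of √(0.8² + 0.4²) ≈ 0.9.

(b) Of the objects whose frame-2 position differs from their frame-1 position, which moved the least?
the blue triangle

(moved 0.5)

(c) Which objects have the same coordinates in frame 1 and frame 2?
the purple square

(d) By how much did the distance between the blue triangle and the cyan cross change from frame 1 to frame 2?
-2.7

Distance in frame 1: 5.9. Distance in frame 2: 3.2.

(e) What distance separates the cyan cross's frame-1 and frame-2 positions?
3.0

The cyan cross moved from (9.4, 7.8) to (8.7, 4.9), a distance of √(0.7² + 2.9²) ≈ 3.0.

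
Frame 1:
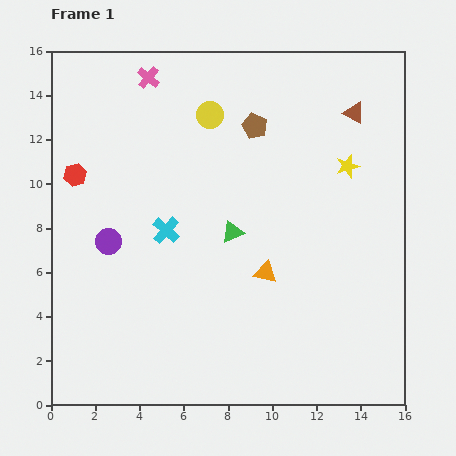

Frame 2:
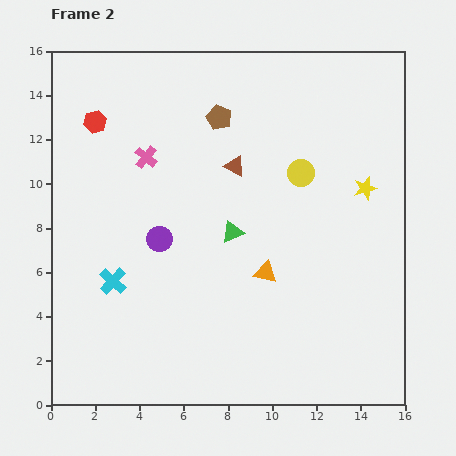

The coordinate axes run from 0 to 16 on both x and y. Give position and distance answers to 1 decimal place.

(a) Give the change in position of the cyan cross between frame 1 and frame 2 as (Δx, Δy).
(-2.4, -2.3)

The cyan cross was at (5.2, 7.9) in frame 1 and (2.8, 5.6) in frame 2.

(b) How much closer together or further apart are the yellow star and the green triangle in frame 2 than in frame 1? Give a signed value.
+0.3

Distance in frame 1: 6.0. Distance in frame 2: 6.3.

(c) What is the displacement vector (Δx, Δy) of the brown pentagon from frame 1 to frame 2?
(-1.6, 0.4)

The brown pentagon was at (9.2, 12.6) in frame 1 and (7.6, 13.0) in frame 2.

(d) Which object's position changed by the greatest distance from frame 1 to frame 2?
the brown triangle

(moved 5.9; next 4.9)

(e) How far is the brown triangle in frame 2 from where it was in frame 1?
5.9

The brown triangle moved from (13.7, 13.2) to (8.3, 10.8), a distance of √(5.4² + 2.4²) ≈ 5.9.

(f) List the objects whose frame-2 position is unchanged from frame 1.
the green triangle, the orange triangle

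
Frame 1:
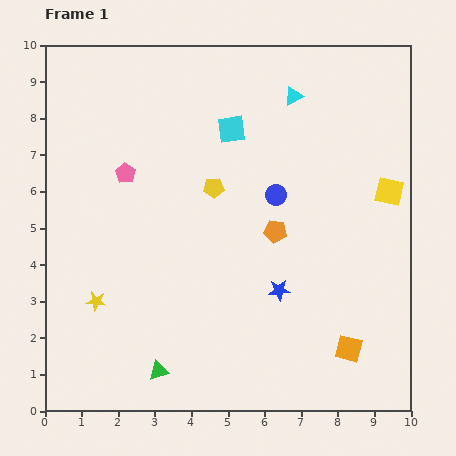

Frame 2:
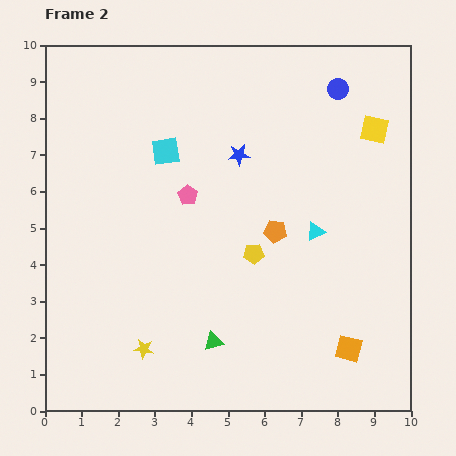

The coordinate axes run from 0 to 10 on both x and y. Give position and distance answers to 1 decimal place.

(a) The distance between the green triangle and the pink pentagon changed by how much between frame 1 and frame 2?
-1.4

Distance in frame 1: 5.5. Distance in frame 2: 4.1.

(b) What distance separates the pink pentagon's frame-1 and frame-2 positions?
1.8

The pink pentagon moved from (2.2, 6.5) to (3.9, 5.9), a distance of √(1.7² + 0.6²) ≈ 1.8.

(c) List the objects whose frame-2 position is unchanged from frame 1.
the orange pentagon, the orange square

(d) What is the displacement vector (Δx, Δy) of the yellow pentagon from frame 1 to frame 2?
(1.1, -1.8)

The yellow pentagon was at (4.6, 6.1) in frame 1 and (5.7, 4.3) in frame 2.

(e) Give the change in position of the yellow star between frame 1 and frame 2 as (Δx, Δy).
(1.3, -1.3)

The yellow star was at (1.4, 3.0) in frame 1 and (2.7, 1.7) in frame 2.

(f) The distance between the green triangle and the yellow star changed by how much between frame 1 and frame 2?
-0.6

Distance in frame 1: 2.5. Distance in frame 2: 1.9.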